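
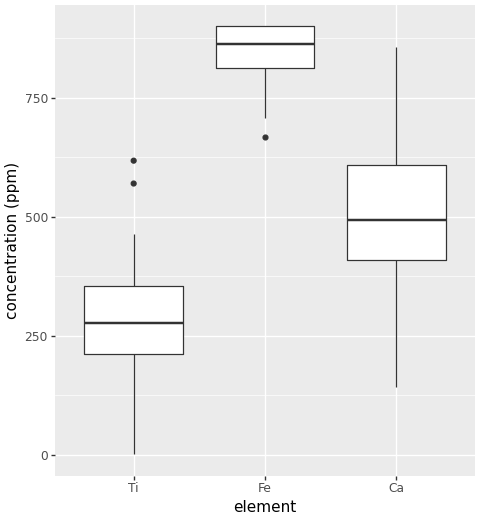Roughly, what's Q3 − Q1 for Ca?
≈ 200

Q3 ≈ 600, Q1 ≈ 400; IQR ≈ 200.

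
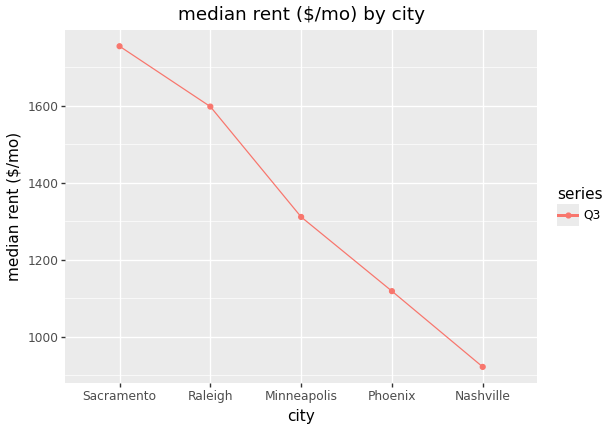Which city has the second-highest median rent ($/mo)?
Raleigh

Top 3: Sacramento ≈ 1800, Raleigh ≈ 1600, Minneapolis ≈ 1300.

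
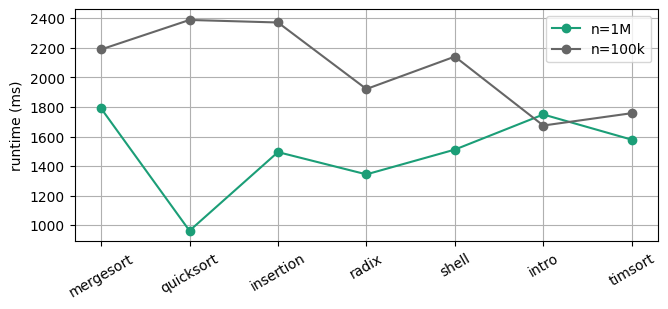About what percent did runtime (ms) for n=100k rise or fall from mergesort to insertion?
mergesort ≈ 2200, insertion ≈ 2400; (2400 − 2200) / 2200 ≈ +9.1%.

≈ +9.1%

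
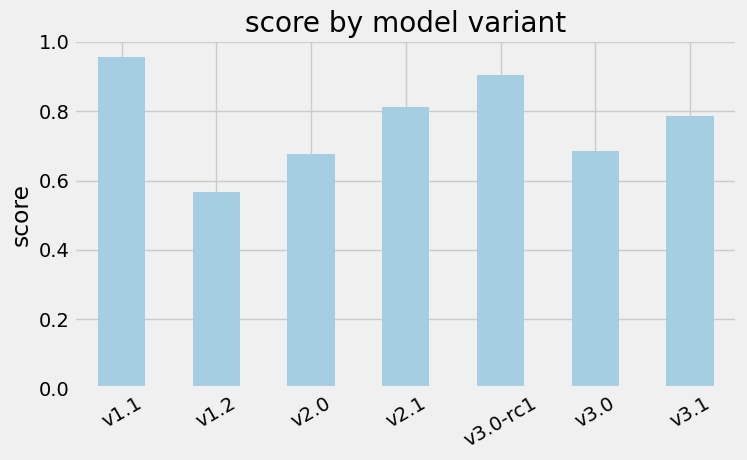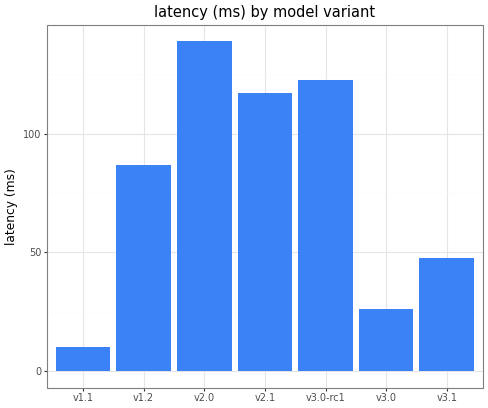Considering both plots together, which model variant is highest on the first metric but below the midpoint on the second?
Chart 2 median latency (ms) ≈ 80; below-median model variants: v1.1, v3.0, v3.1. Among those, v1.1 has the highest score (≈ 1).

v1.1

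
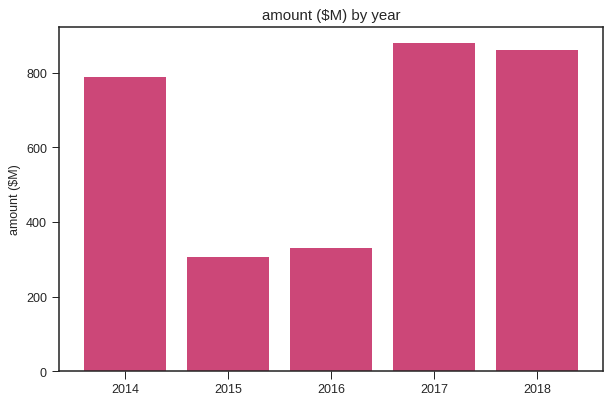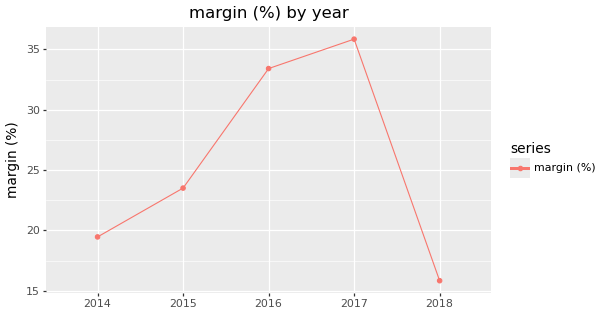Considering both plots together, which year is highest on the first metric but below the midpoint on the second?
2018

Chart 2 median margin (%) ≈ 25; below-median years: 2014, 2018. Among those, 2018 has the highest amount ($M) (≈ 900).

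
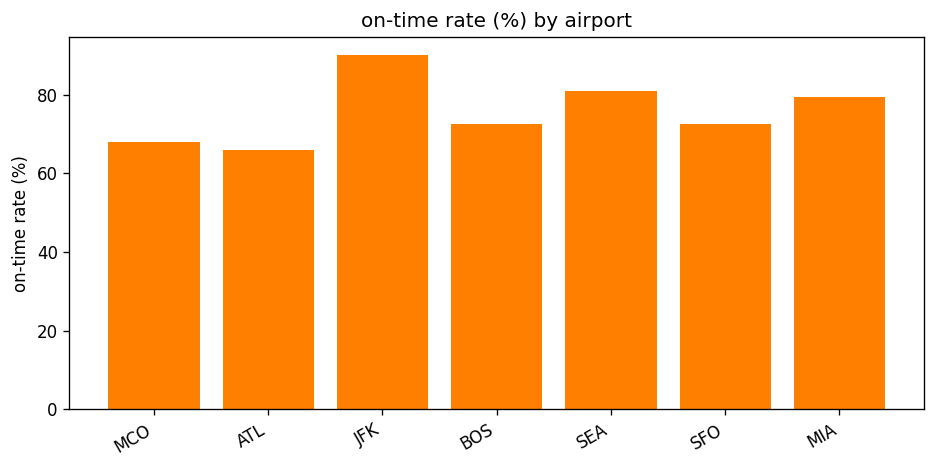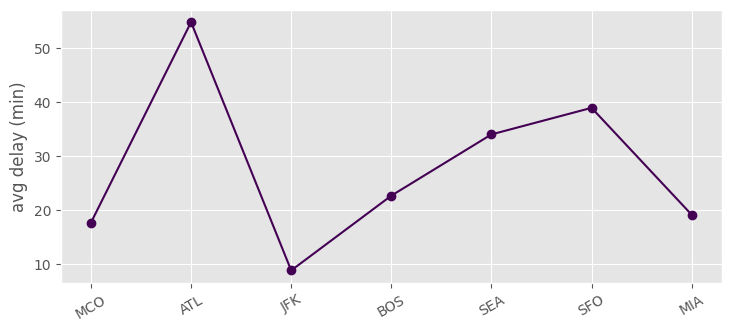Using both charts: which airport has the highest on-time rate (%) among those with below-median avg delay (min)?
Chart 2 median avg delay (min) ≈ 20; below-median airports: MCO, JFK, MIA. Among those, JFK has the highest on-time rate (%) (≈ 90).

JFK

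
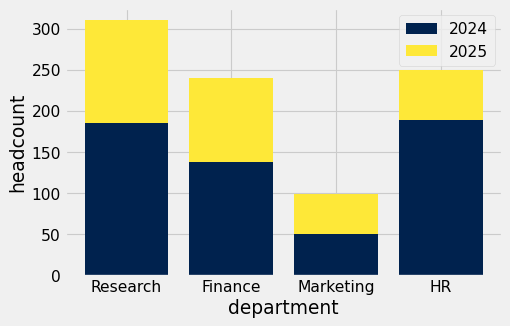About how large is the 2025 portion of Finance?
≈ 100

2025 top ≈ 250, bottom ≈ 150; segment ≈ 100.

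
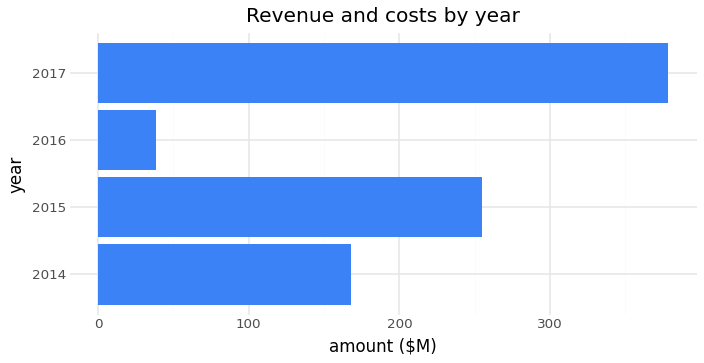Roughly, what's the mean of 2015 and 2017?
(250 + 400) / 2 ≈ 325.

≈ 325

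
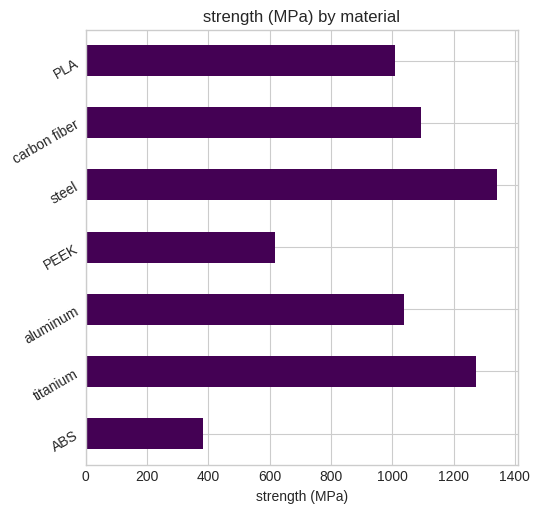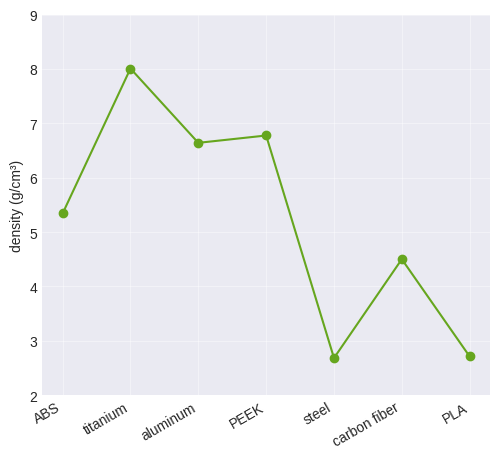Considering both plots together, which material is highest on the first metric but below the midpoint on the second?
steel

Chart 2 median density (g/cm³) ≈ 5; below-median materials: steel, carbon fiber, PLA. Among those, steel has the highest strength (MPa) (≈ 1400).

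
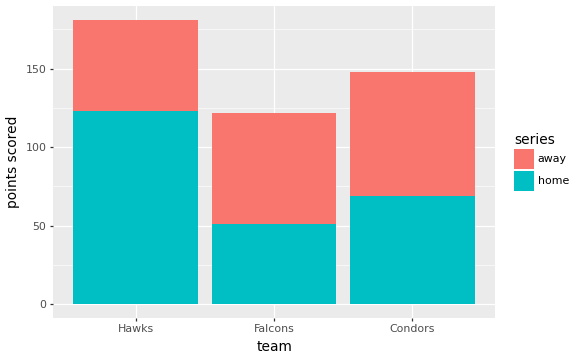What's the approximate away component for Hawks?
≈ 60

away top ≈ 180, bottom ≈ 120; segment ≈ 60.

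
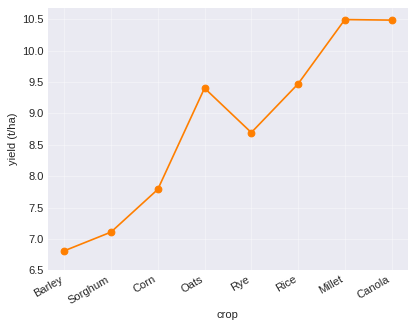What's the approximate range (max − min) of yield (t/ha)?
Max Millet ≈ 10.5, min Barley ≈ 7.0; range ≈ 3.5.

≈ 3.5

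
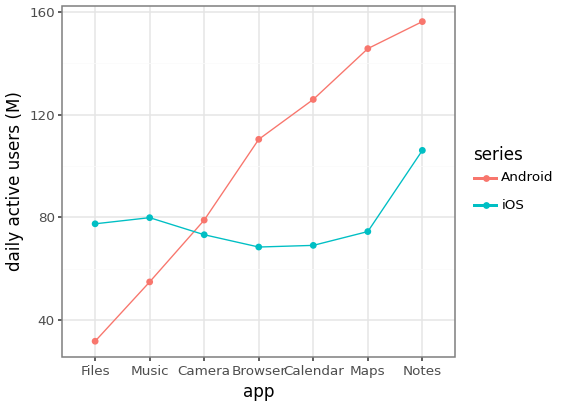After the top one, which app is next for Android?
Maps

Top 3 for Android: Notes ≈ 160, Maps ≈ 140, Calendar ≈ 120.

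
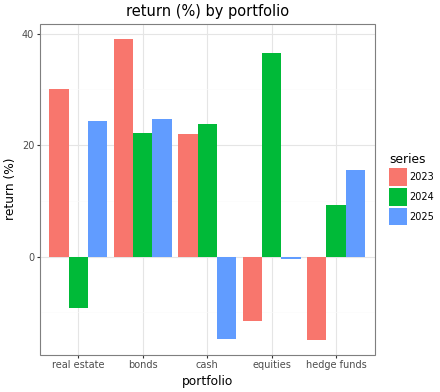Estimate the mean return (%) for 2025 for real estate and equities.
≈ 12

(25 + 0) / 2 ≈ 12.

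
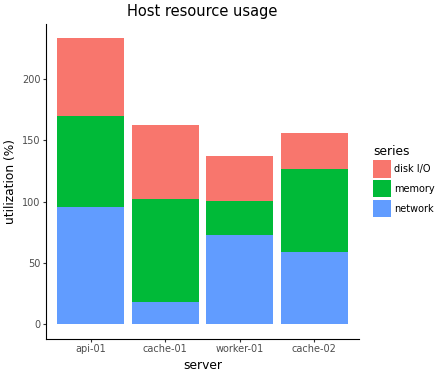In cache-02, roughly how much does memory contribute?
≈ 60

memory top ≈ 120, bottom ≈ 60; segment ≈ 60.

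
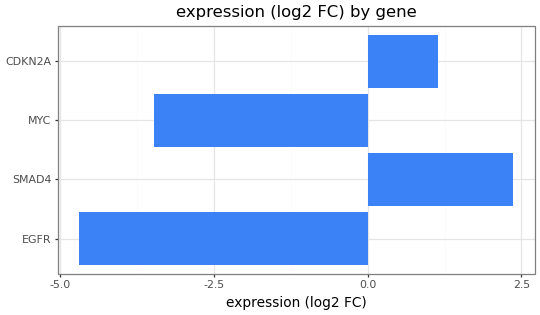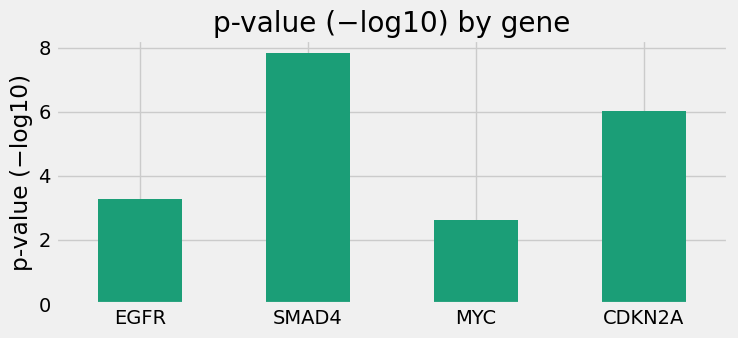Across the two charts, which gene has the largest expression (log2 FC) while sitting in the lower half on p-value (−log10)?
Chart 2 median p-value (−log10) ≈ 5; below-median genes: EGFR, MYC. Among those, MYC has the highest expression (log2 FC) (≈ -3.5).

MYC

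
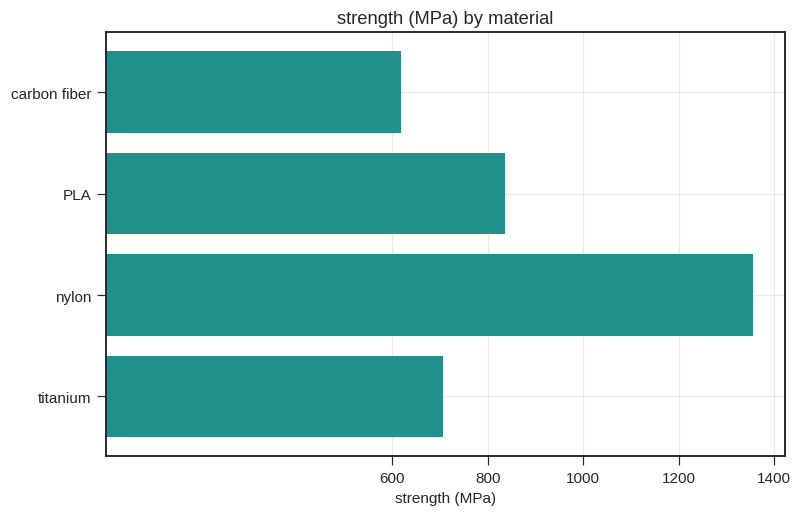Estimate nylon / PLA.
≈ 1.75×

nylon ≈ 1400, PLA ≈ 800; 1400/800 ≈ 1.75.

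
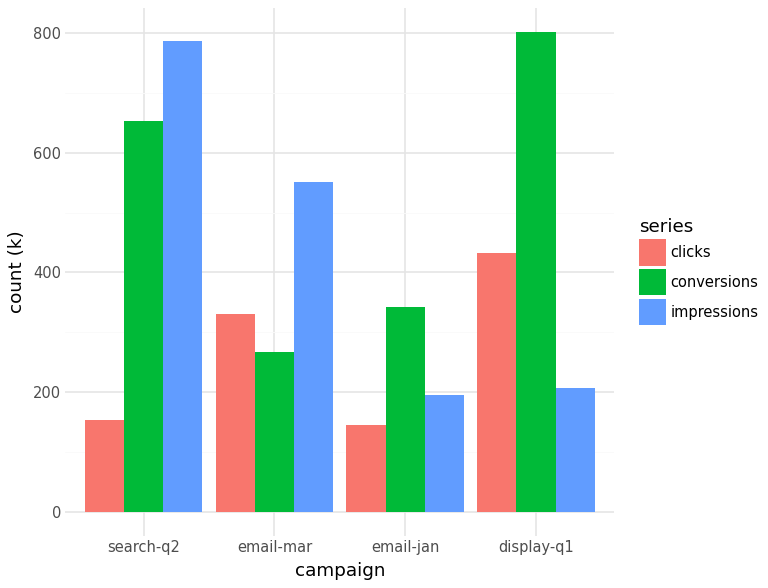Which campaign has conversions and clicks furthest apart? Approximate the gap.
search-q2: conversions ≈ 700, clicks ≈ 200 → gap ≈ 500. Next-largest (display-q1) is only ≈ 400.

search-q2, ≈ 500 k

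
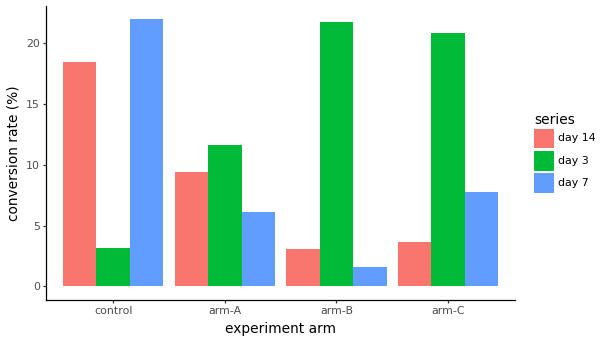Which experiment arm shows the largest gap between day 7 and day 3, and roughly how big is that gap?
arm-B, ≈ 20 %

arm-B: day 7 ≈ 2, day 3 ≈ 22 → gap ≈ 20. Next-largest (control) is only ≈ 18.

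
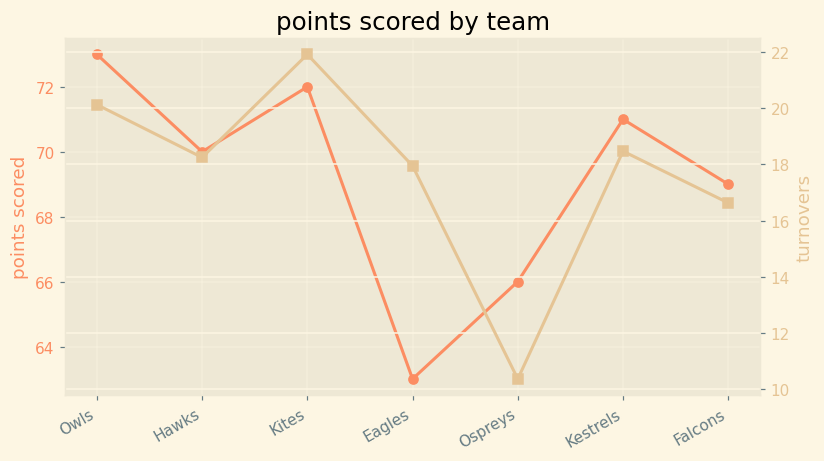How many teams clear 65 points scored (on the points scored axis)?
Above 65: Owls, Hawks, Kites, Ospreys, Kestrels, Falcons.

6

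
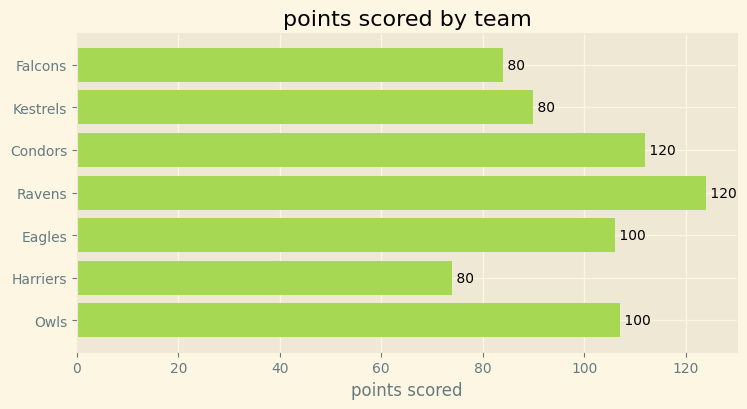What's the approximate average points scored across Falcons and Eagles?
(80 + 100) / 2 ≈ 90.

≈ 90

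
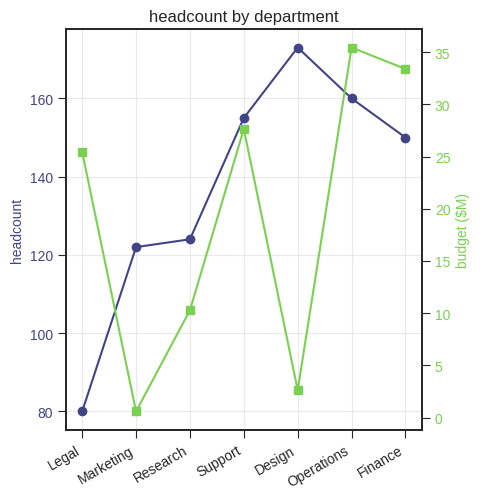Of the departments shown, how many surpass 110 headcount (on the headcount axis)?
6

Above 110: Marketing, Research, Support, Design, Operations, Finance.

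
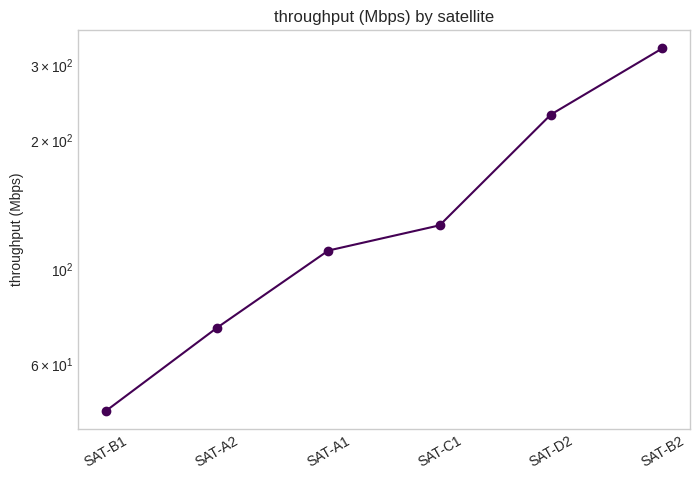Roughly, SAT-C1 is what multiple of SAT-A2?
≈ 1.67×

SAT-C1 ≈ 125, SAT-A2 ≈ 75; 125/75 ≈ 1.67.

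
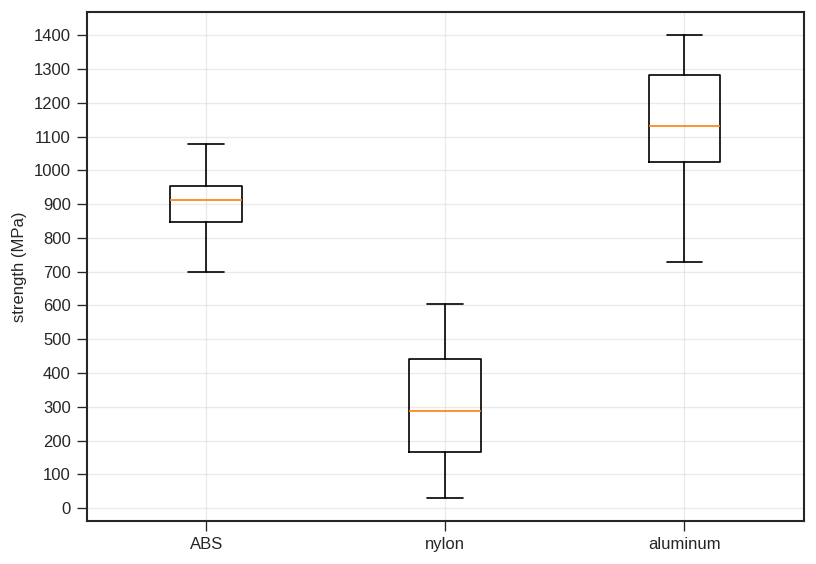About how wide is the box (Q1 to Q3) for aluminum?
Q3 ≈ 1300, Q1 ≈ 1000; IQR ≈ 300.

≈ 300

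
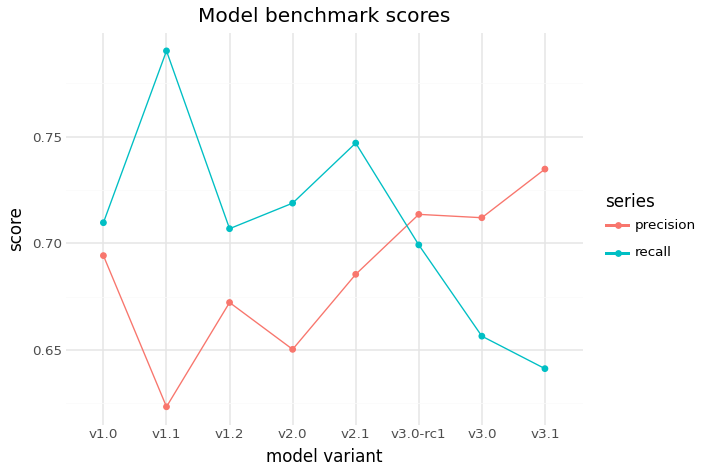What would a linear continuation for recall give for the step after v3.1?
Last three: 0.70, 0.66, 0.64 → slope ≈ -0.03/step → next ≈ 0.61.

≈ 0.61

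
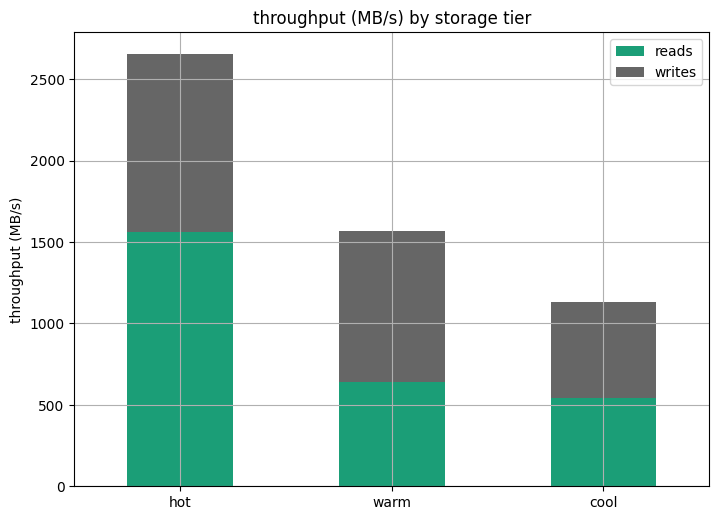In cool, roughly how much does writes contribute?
≈ 500

writes top ≈ 1000, bottom ≈ 500; segment ≈ 500.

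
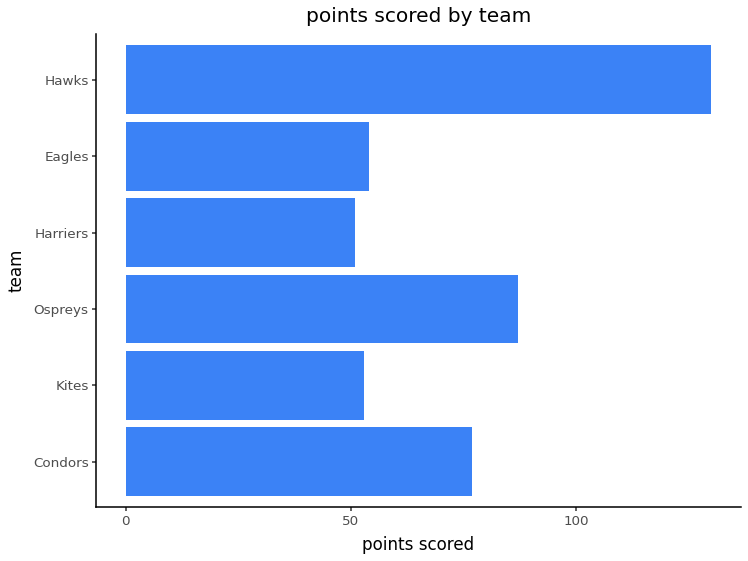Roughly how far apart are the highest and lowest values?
Max Hawks ≈ 120, min Harriers ≈ 60; range ≈ 60.

≈ 60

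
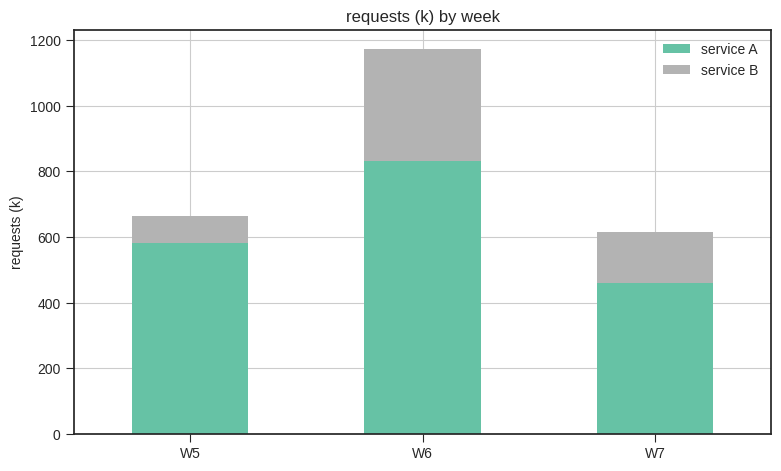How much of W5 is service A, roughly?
service A top ≈ 600, bottom ≈ 0; segment ≈ 600.

≈ 600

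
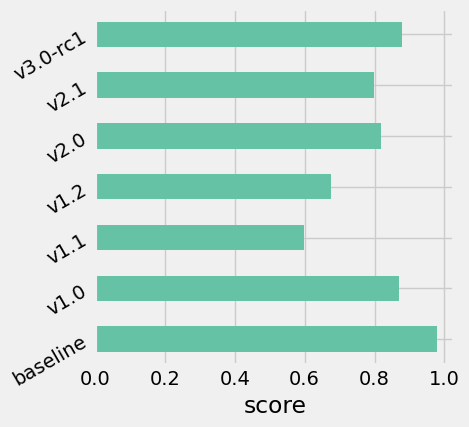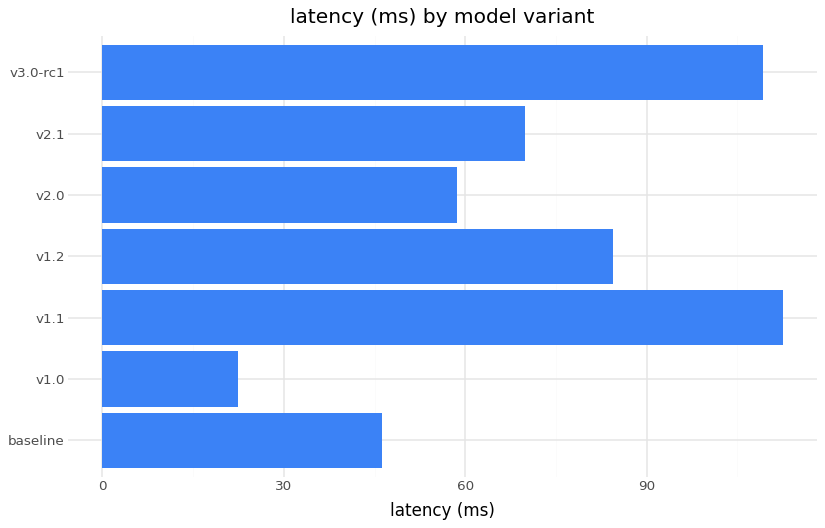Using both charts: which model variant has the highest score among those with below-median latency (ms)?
Chart 2 median latency (ms) ≈ 60; below-median model variants: baseline, v1.0, v2.0. Among those, baseline has the highest score (≈ 1).

baseline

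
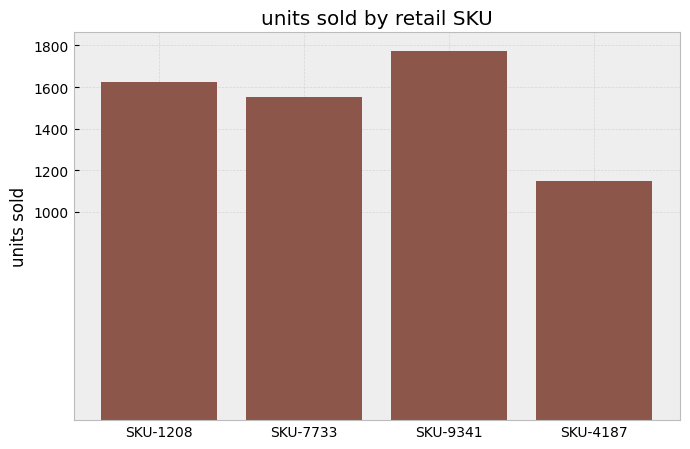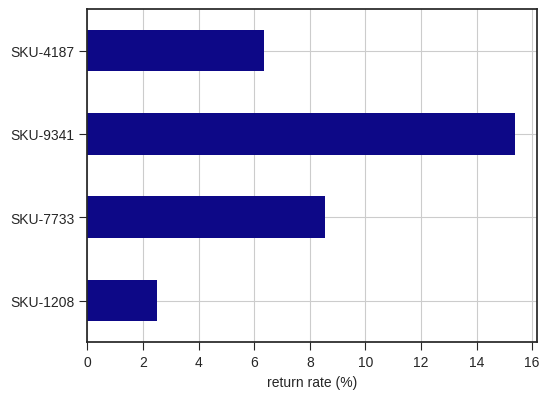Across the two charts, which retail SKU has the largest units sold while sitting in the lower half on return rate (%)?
Chart 2 median return rate (%) ≈ 8; below-median retail SKUs: SKU-1208, SKU-4187. Among those, SKU-1208 has the highest units sold (≈ 1600).

SKU-1208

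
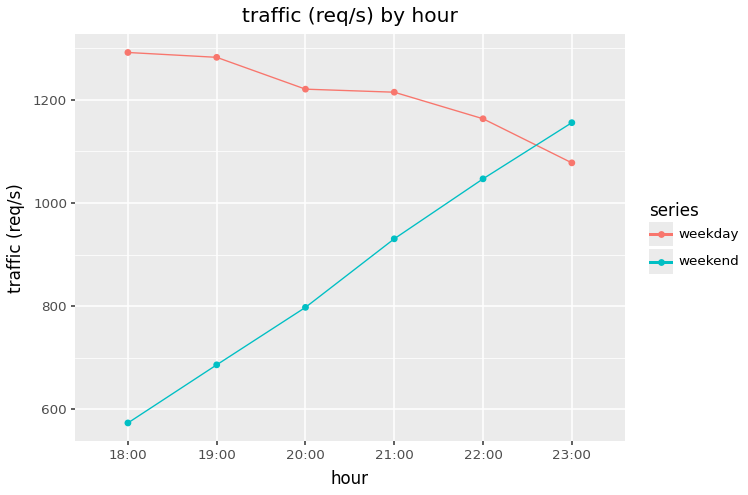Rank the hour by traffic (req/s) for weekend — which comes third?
21:00

Top 4 for weekend: 23:00 ≈ 1200, 22:00 ≈ 1000, 21:00 ≈ 900, 20:00 ≈ 800.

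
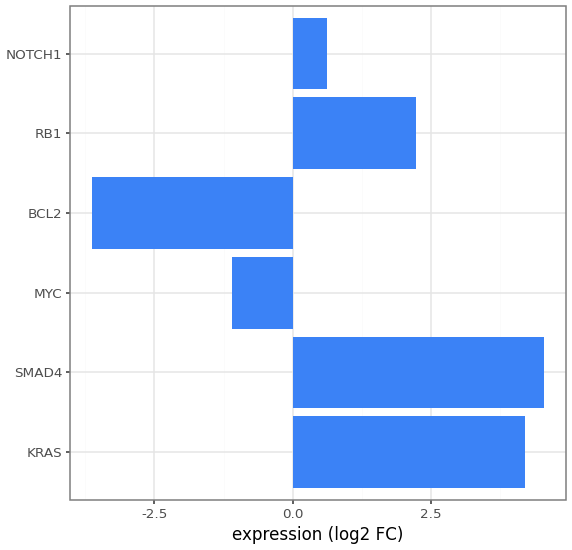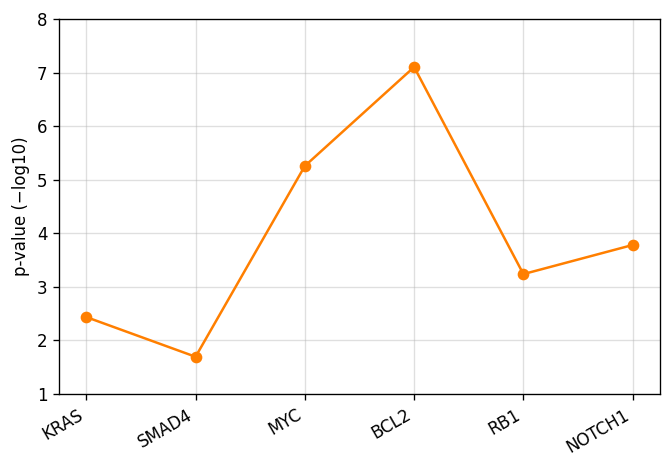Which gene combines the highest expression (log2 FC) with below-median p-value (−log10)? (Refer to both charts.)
SMAD4

Chart 2 median p-value (−log10) ≈ 4; below-median genes: KRAS, SMAD4, RB1. Among those, SMAD4 has the highest expression (log2 FC) (≈ 4.5).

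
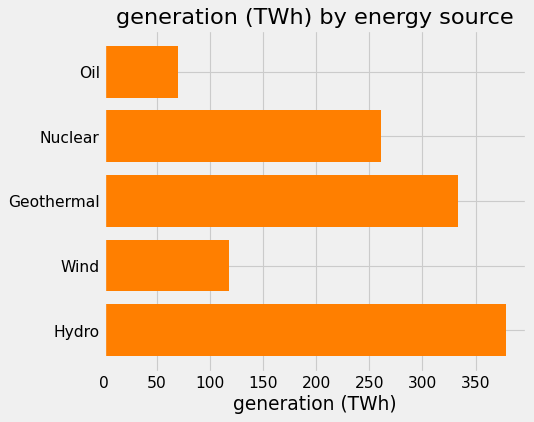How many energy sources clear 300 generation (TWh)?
2

Above 300: Geothermal, Hydro.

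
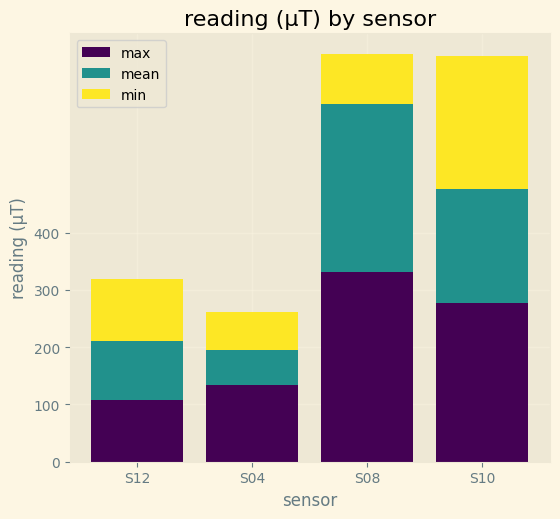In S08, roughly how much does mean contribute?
≈ 300

mean top ≈ 600, bottom ≈ 300; segment ≈ 300.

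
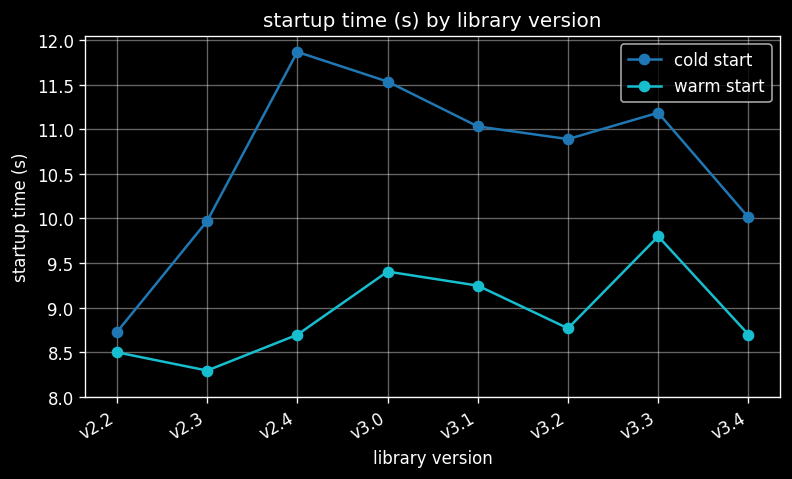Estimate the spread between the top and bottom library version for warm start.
Max v3.3 ≈ 10.0, min v2.3 ≈ 8.5; range ≈ 1.5.

≈ 1.5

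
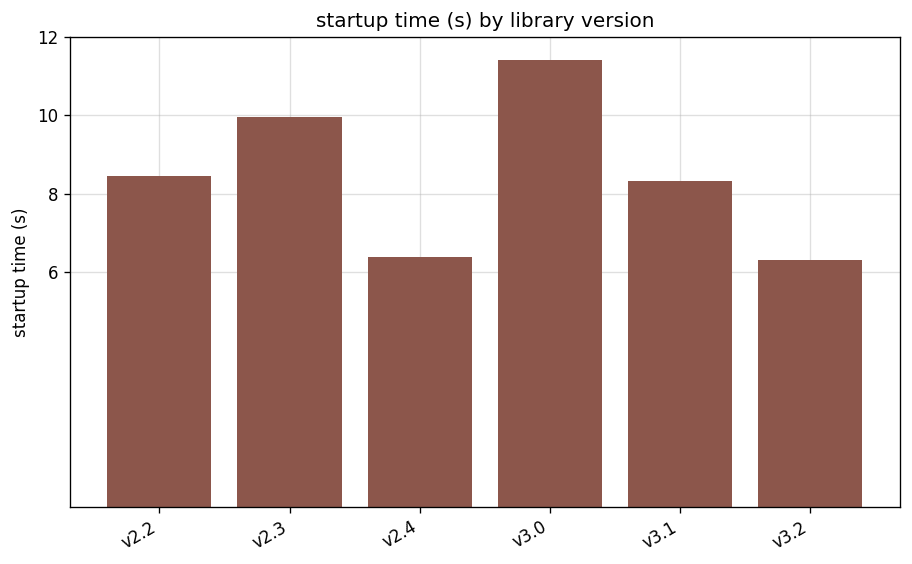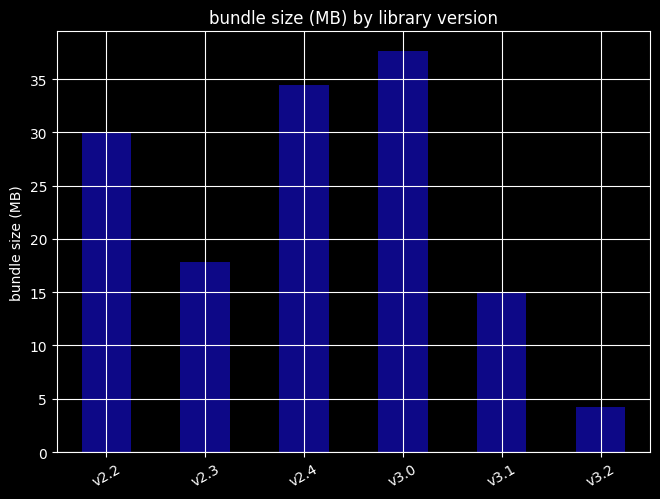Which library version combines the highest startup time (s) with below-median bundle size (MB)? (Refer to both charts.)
Chart 2 median bundle size (MB) ≈ 25; below-median library versions: v2.3, v3.1, v3.2. Among those, v2.3 has the highest startup time (s) (≈ 10).

v2.3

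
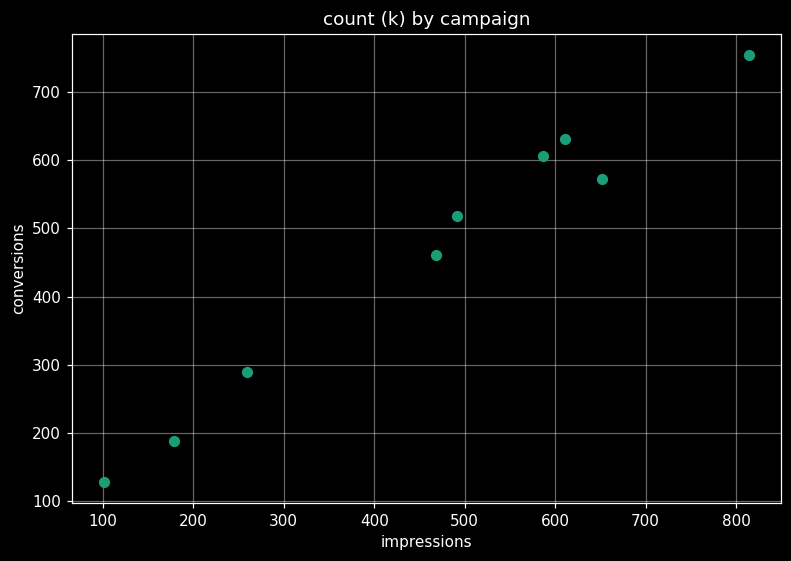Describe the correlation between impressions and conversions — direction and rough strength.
positive, strong

Points are positively correlated; strong (|r| ≈ 1.0).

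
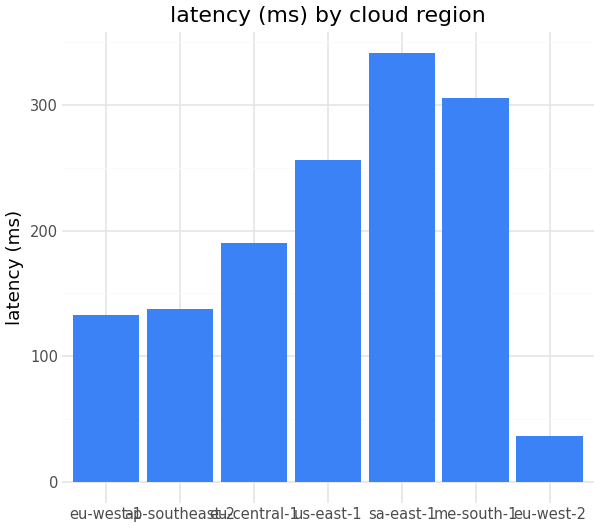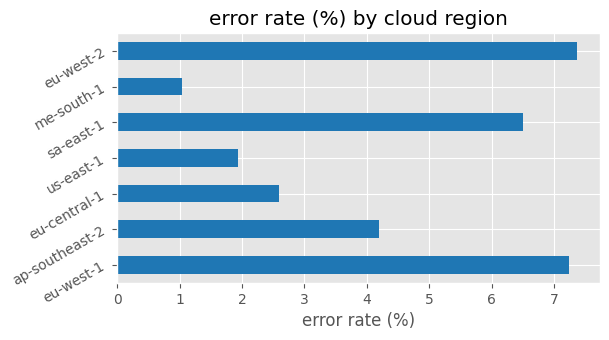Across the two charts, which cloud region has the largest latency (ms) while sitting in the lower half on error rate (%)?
Chart 2 median error rate (%) ≈ 4; below-median cloud regions: eu-central-1, us-east-1, me-south-1. Among those, me-south-1 has the highest latency (ms) (≈ 300).

me-south-1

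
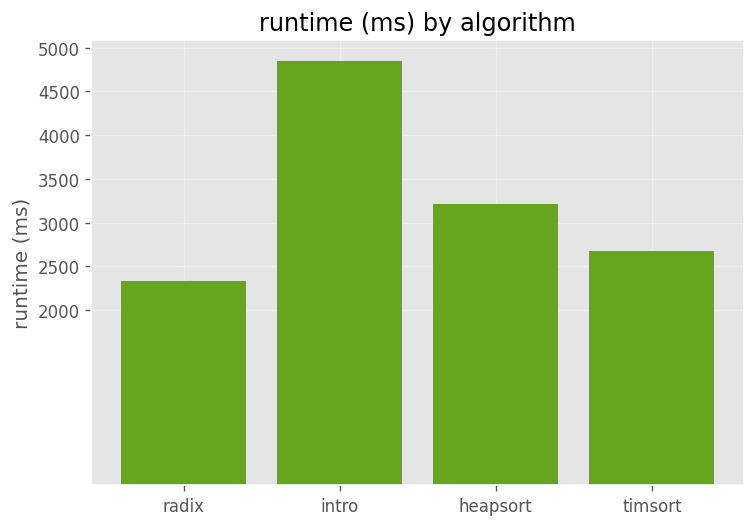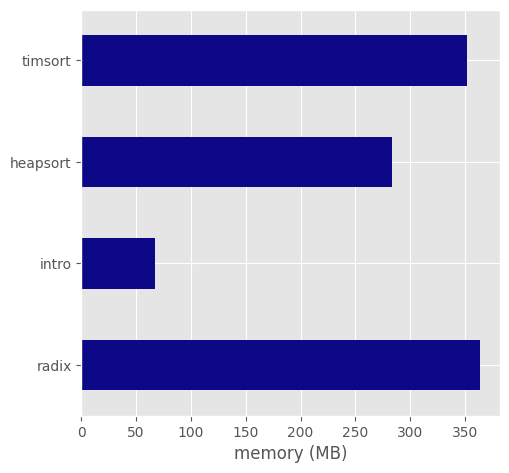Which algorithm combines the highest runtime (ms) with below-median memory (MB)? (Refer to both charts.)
intro

Chart 2 median memory (MB) ≈ 300; below-median algorithms: intro, heapsort. Among those, intro has the highest runtime (ms) (≈ 5000).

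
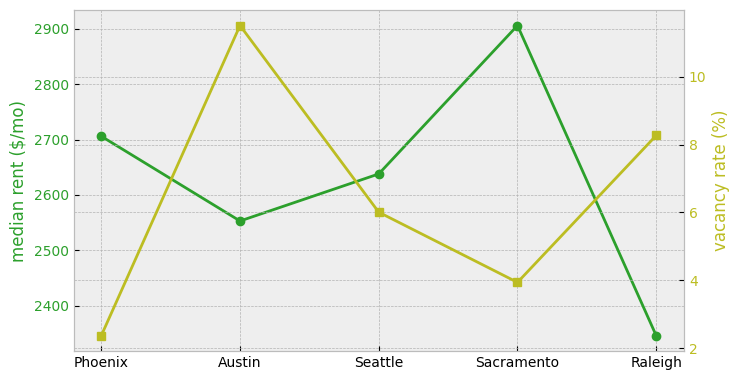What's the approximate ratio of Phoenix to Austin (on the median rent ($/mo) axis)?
≈ 1.06×

Phoenix ≈ 2700, Austin ≈ 2550; 2700/2550 ≈ 1.06.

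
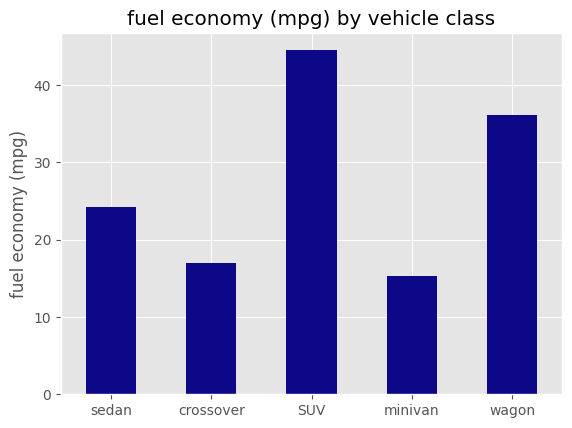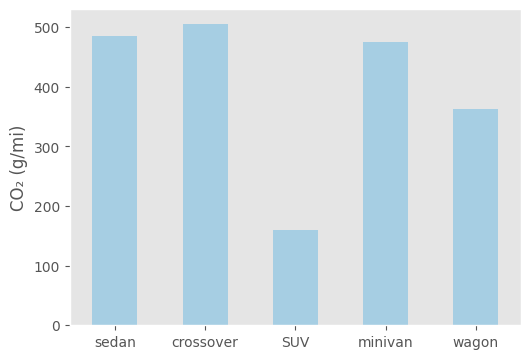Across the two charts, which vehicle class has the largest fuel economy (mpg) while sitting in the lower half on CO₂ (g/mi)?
Chart 2 median CO₂ (g/mi) ≈ 500; below-median vehicle classes: SUV, wagon. Among those, SUV has the highest fuel economy (mpg) (≈ 45).

SUV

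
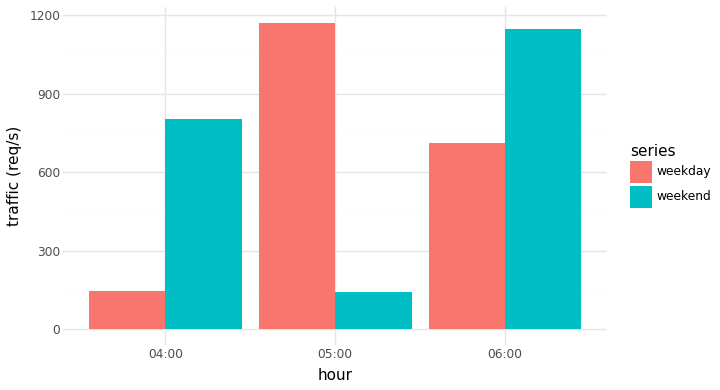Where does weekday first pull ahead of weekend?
05:00

04:00: weekday ≈ 100 vs weekend ≈ 800 (not yet); 05:00: weekday ≈ 1200 vs weekend ≈ 100 (first crossover).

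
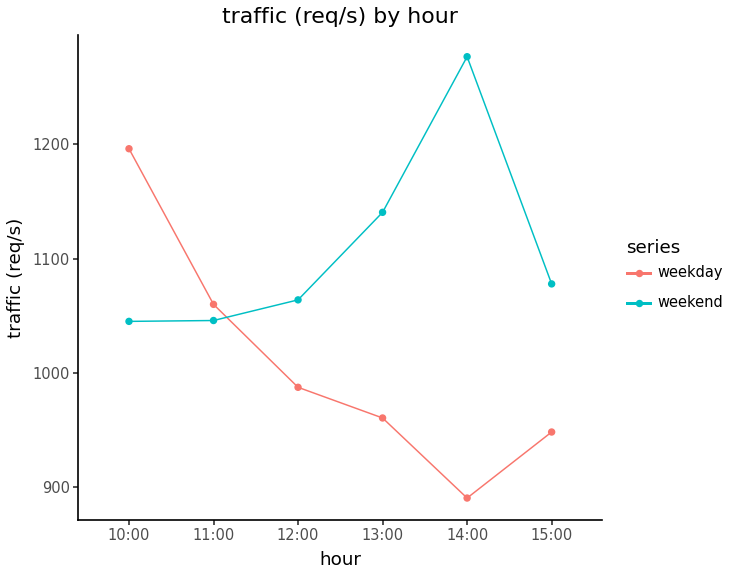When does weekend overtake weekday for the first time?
11:00: weekend ≈ 1050 vs weekday ≈ 1050 (not yet); 12:00: weekend ≈ 1050 vs weekday ≈ 1000 (first crossover).

12:00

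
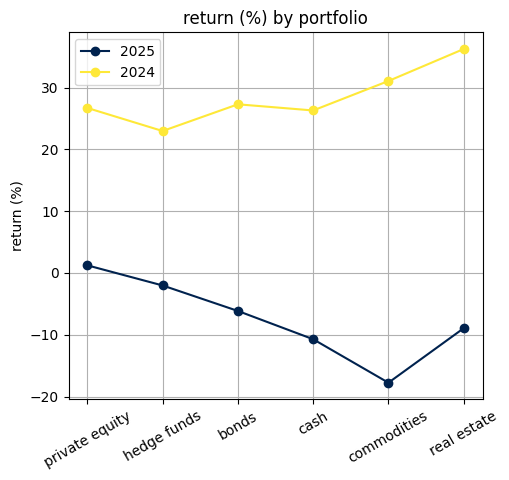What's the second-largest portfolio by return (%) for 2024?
Top 3 for 2024: real estate ≈ 35, commodities ≈ 30, bonds ≈ 25.

commodities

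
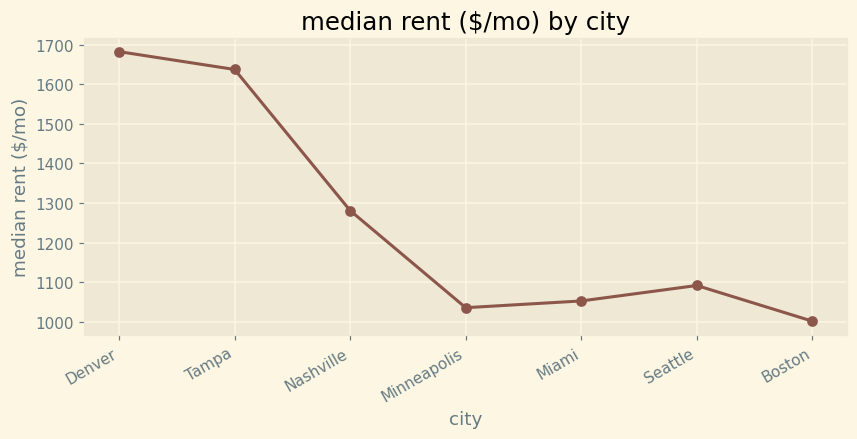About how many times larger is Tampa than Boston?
Tampa ≈ 1600, Boston ≈ 1000; 1600/1000 ≈ 1.6.

≈ 1.6×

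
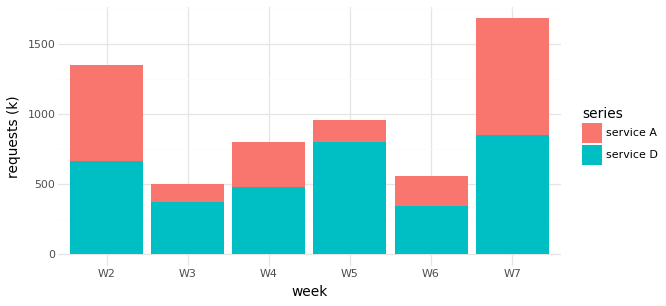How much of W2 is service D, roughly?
≈ 600

service D top ≈ 600, bottom ≈ 0; segment ≈ 600.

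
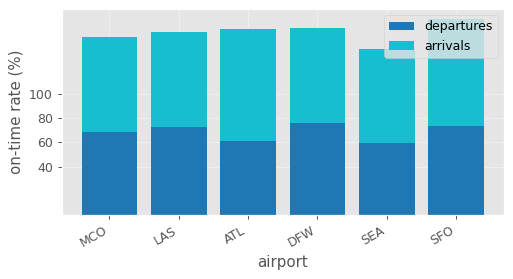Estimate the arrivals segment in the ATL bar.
≈ 100

arrivals top ≈ 160, bottom ≈ 60; segment ≈ 100.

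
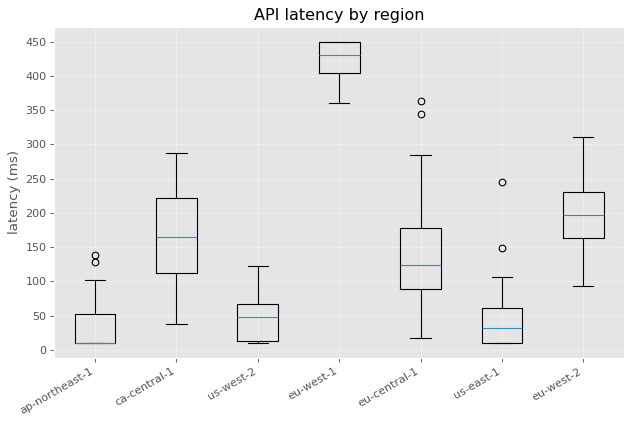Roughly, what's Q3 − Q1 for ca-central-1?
≈ 100

Q3 ≈ 200, Q1 ≈ 100; IQR ≈ 100.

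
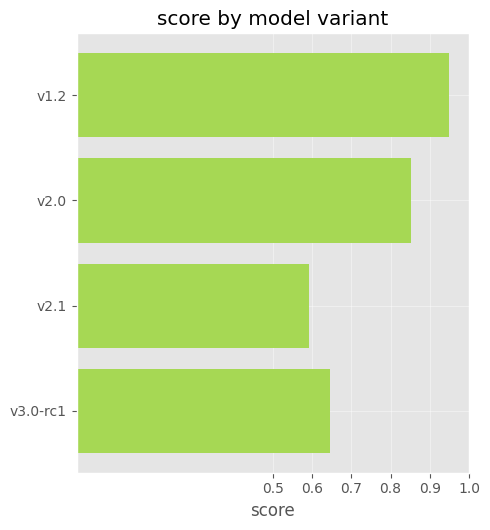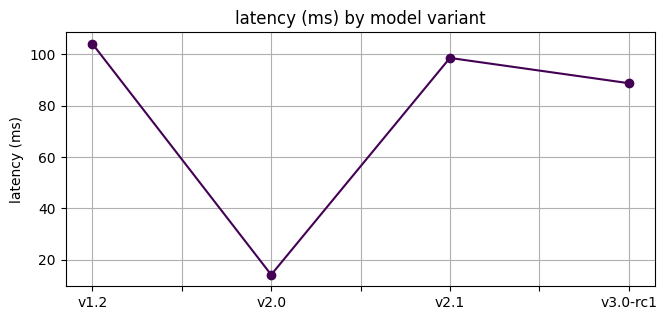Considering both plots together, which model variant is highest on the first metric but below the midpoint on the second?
Chart 2 median latency (ms) ≈ 90; below-median model variants: v2.0, v3.0-rc1. Among those, v2.0 has the highest score (≈ 0.9).

v2.0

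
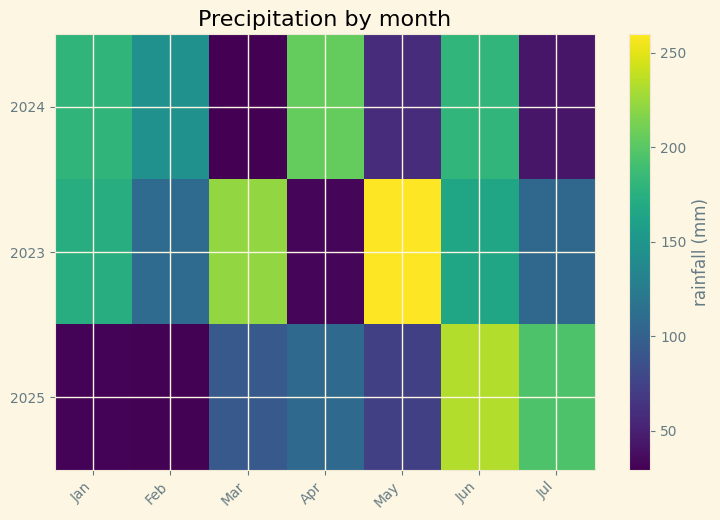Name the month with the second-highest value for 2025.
Top 3 for 2025: Jun ≈ 240, Jul ≈ 200, Apr ≈ 100.

Jul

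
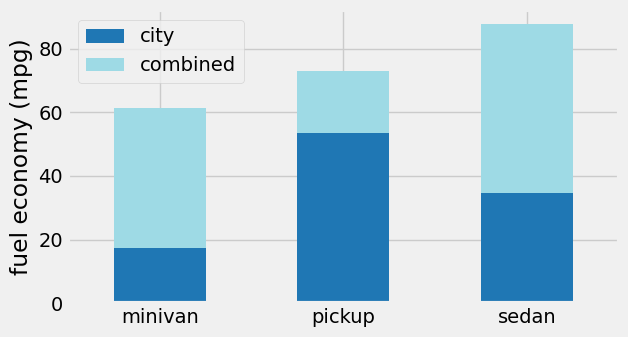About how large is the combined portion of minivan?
≈ 40

combined top ≈ 60, bottom ≈ 20; segment ≈ 40.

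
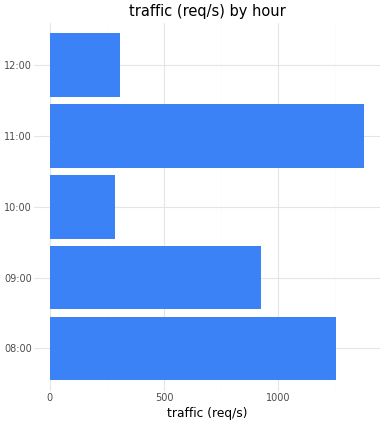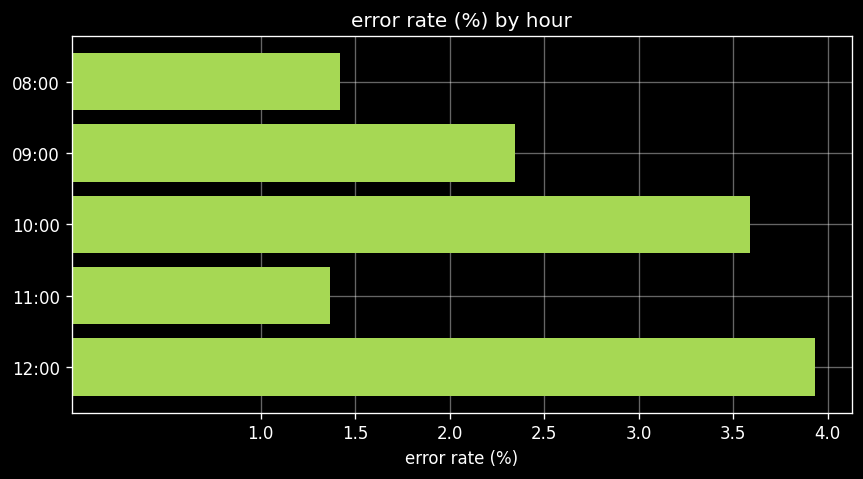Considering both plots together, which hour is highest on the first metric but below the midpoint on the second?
11:00

Chart 2 median error rate (%) ≈ 2.5; below-median hours: 08:00, 11:00. Among those, 11:00 has the highest traffic (req/s) (≈ 1400).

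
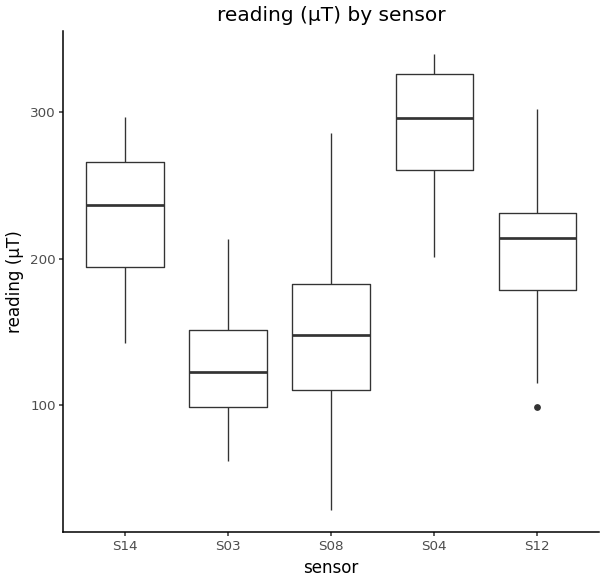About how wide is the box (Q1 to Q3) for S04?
≈ 60

Q3 ≈ 320, Q1 ≈ 260; IQR ≈ 60.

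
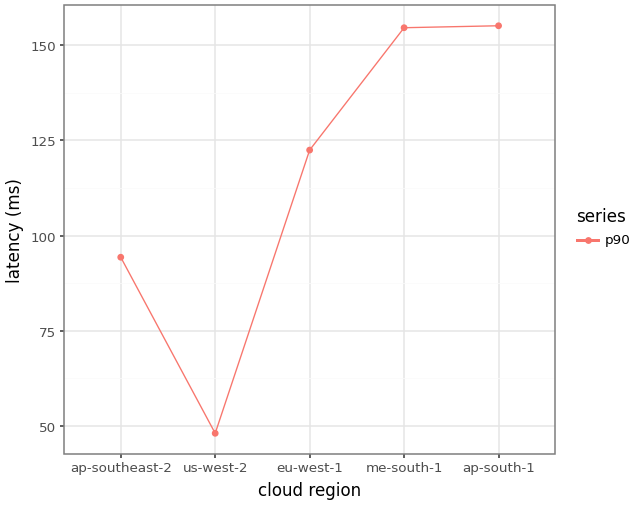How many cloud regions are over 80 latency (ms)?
4

Above 80: ap-southeast-2, eu-west-1, me-south-1, ap-south-1.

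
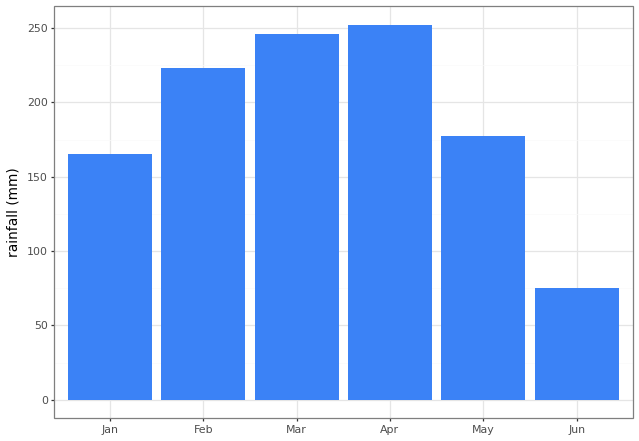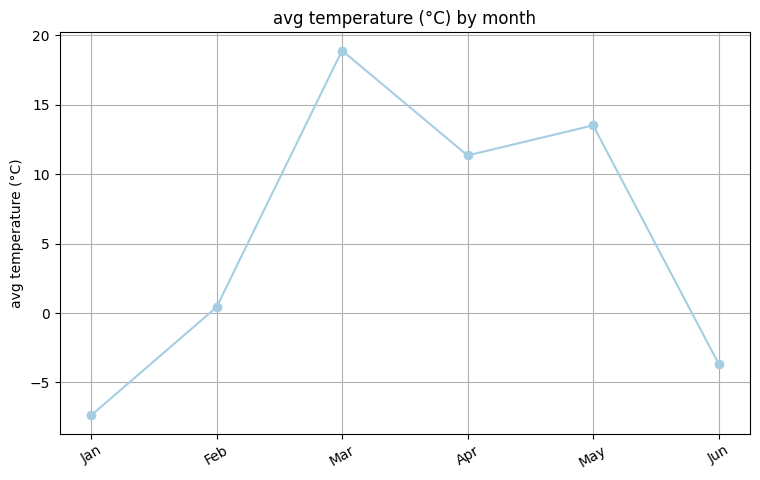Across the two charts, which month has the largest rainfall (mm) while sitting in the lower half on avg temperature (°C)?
Chart 2 median avg temperature (°C) ≈ 6; below-median months: Jan, Feb, Jun. Among those, Feb has the highest rainfall (mm) (≈ 225).

Feb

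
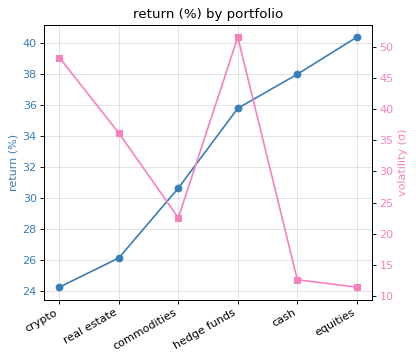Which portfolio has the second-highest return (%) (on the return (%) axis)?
Top 3 (on the return (%) axis): equities ≈ 40, cash ≈ 38, hedge funds ≈ 36.

cash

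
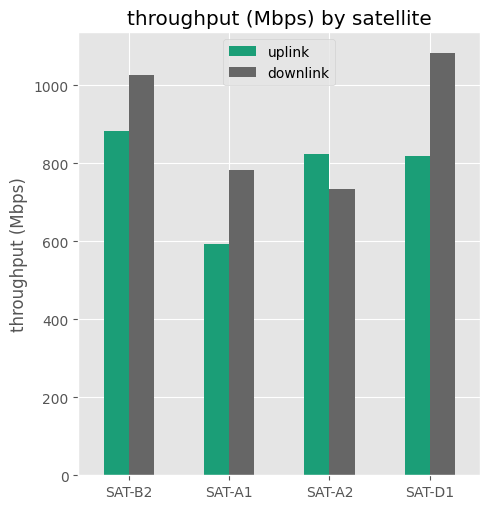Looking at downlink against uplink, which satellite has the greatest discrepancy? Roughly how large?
SAT-D1, ≈ 300 Mbps

SAT-D1: downlink ≈ 1100, uplink ≈ 800 → gap ≈ 300. Next-largest (SAT-A1) is only ≈ 200.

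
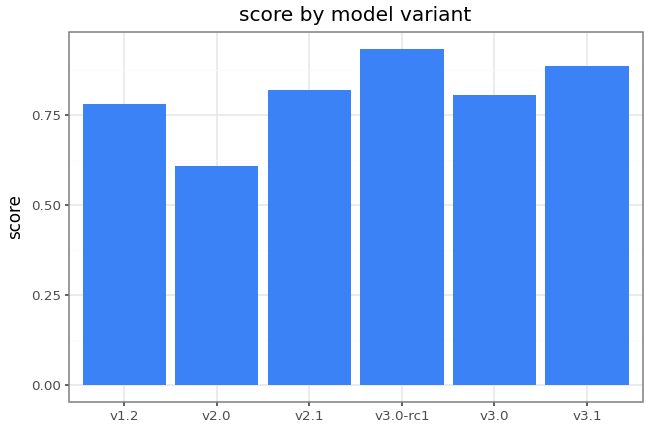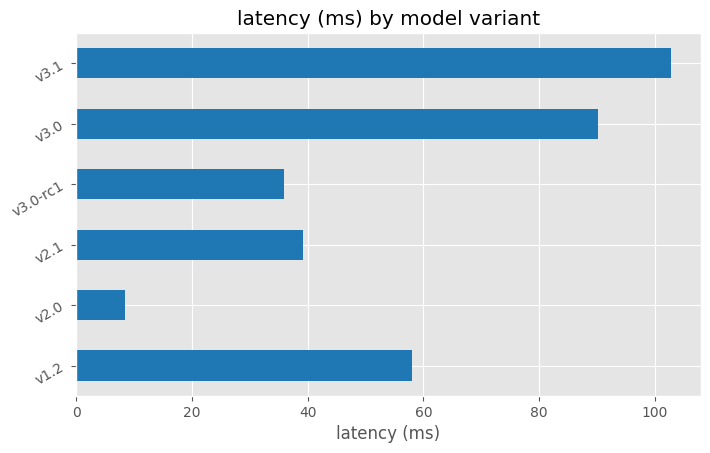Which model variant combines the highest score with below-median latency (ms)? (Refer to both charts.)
v3.0-rc1

Chart 2 median latency (ms) ≈ 50; below-median model variants: v2.0, v2.1, v3.0-rc1. Among those, v3.0-rc1 has the highest score (≈ 0.9).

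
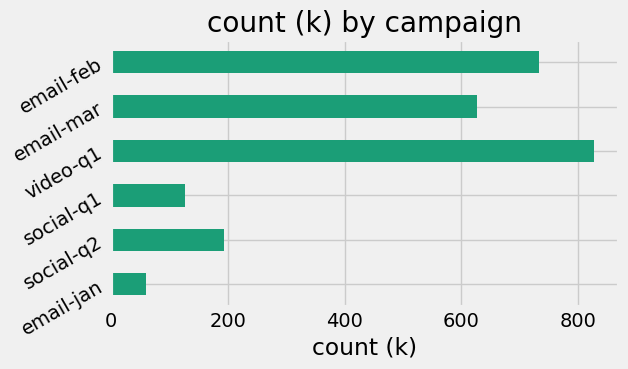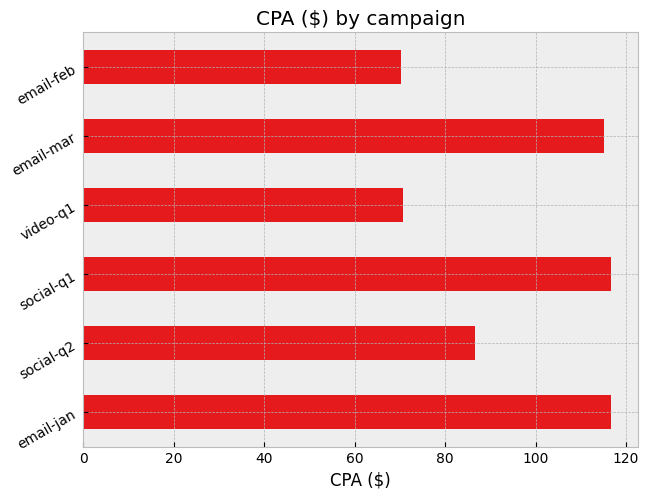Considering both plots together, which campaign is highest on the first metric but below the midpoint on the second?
Chart 2 median CPA ($) ≈ 100; below-median campaigns: social-q2, video-q1, email-feb. Among those, video-q1 has the highest count (k) (≈ 800).

video-q1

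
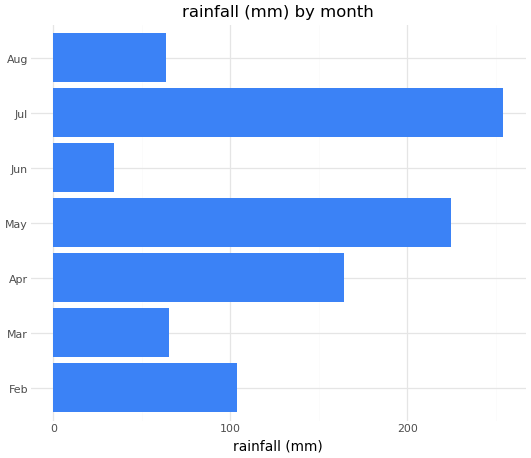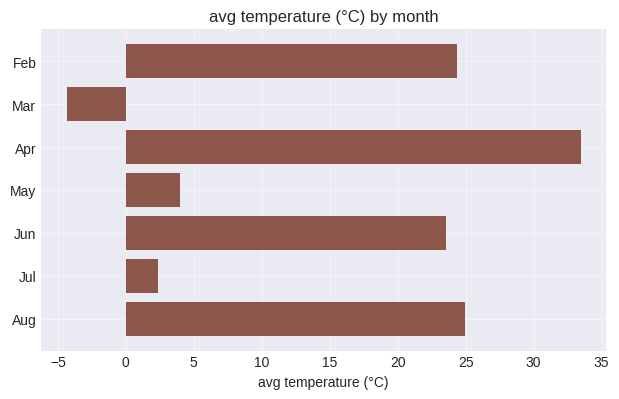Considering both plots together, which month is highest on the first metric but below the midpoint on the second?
Jul

Chart 2 median avg temperature (°C) ≈ 25; below-median months: Mar, May, Jul. Among those, Jul has the highest rainfall (mm) (≈ 250).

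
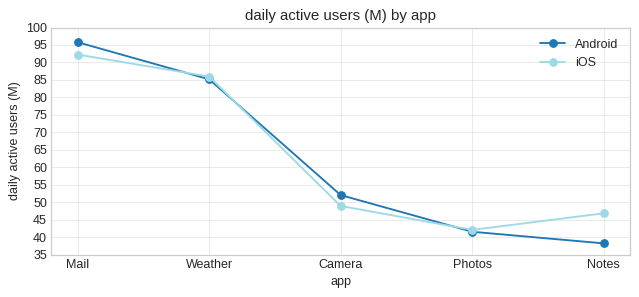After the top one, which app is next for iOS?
Top 3 for iOS: Mail ≈ 90, Weather ≈ 85, Camera ≈ 50.

Weather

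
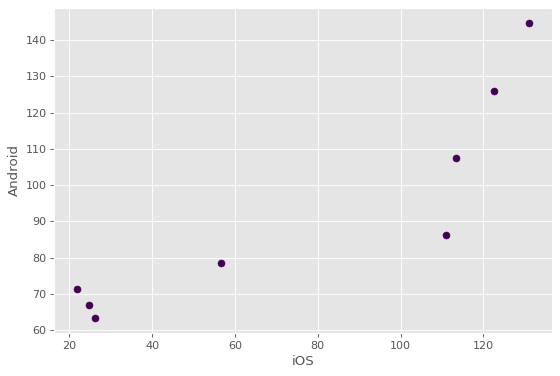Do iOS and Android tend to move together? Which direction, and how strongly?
Points are positively correlated; strong (|r| ≈ 0.9).

positive, strong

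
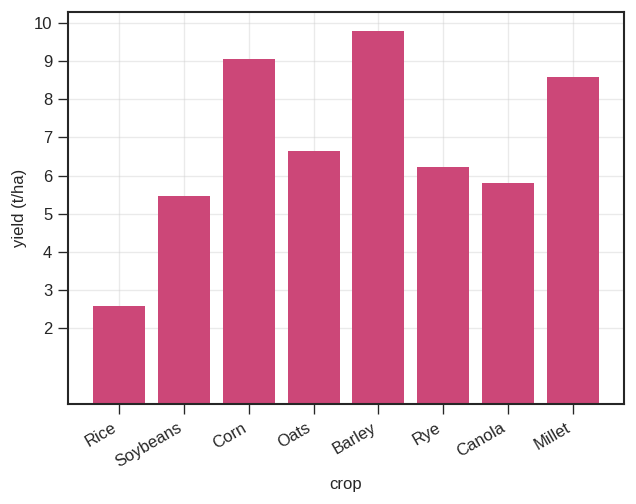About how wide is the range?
≈ 7

Max Barley ≈ 10, min Rice ≈ 3; range ≈ 7.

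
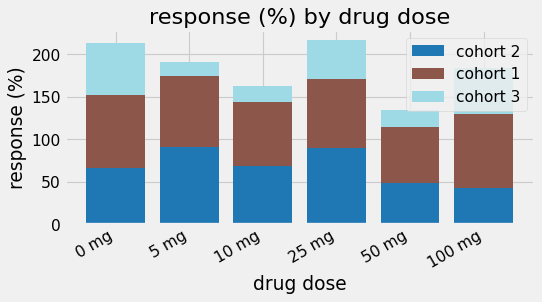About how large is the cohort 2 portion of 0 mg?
≈ 60

cohort 2 top ≈ 60, bottom ≈ 0; segment ≈ 60.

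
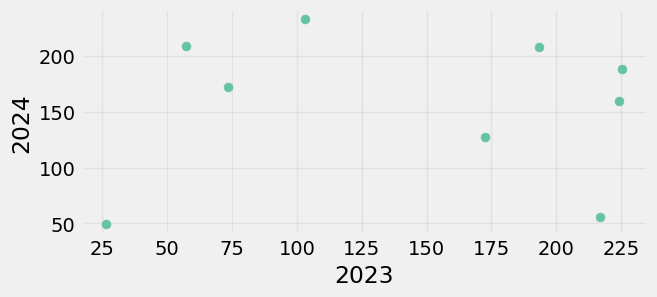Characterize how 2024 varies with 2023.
Points are roughly uncorrelated; weak (|r| ≈ 0.0).

no clear correlation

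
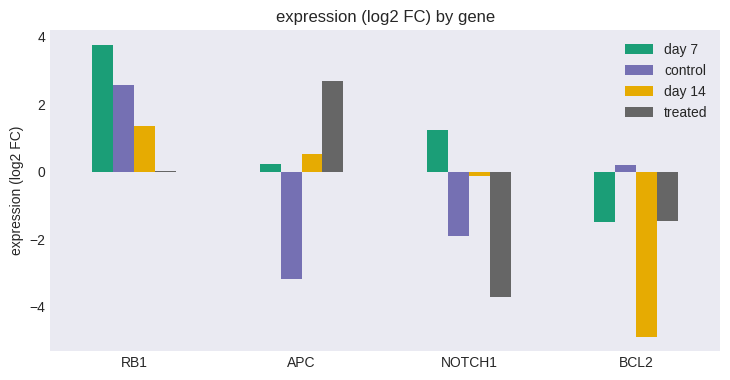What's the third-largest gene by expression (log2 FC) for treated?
BCL2

Top 4 for treated: APC ≈ 3, RB1 ≈ 0, BCL2 ≈ -1, NOTCH1 ≈ -4.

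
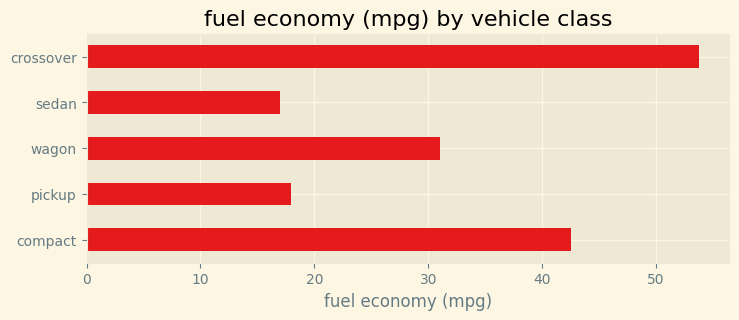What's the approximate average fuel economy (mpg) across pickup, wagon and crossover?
≈ 35

(20 + 30 + 55) / 3 ≈ 35.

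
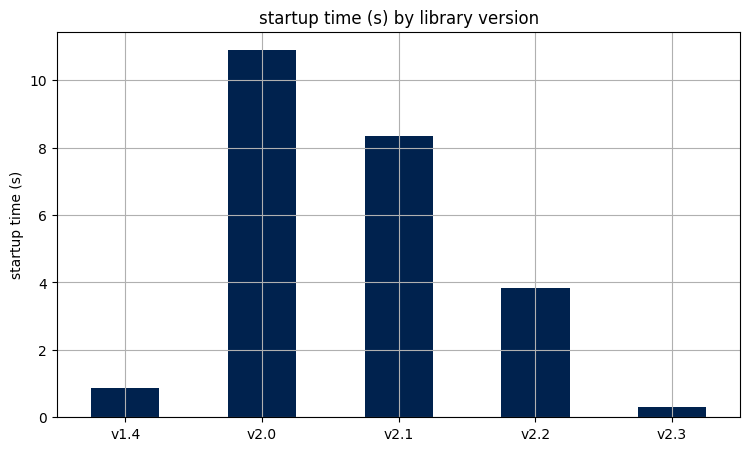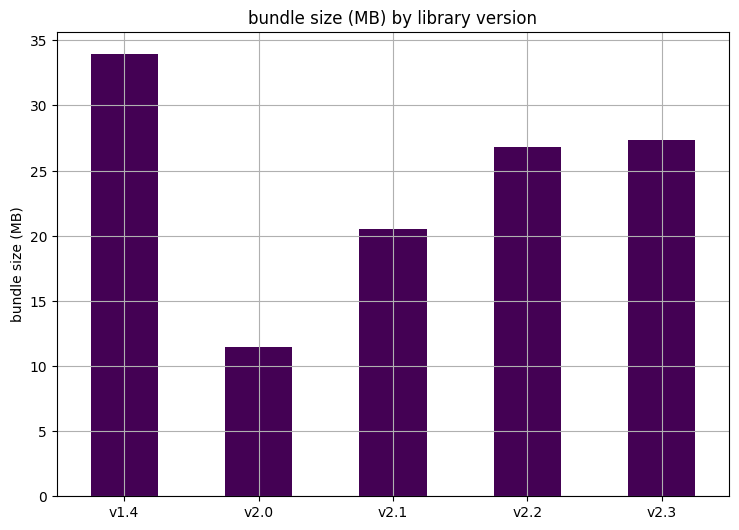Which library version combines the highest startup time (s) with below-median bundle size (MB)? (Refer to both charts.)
v2.0

Chart 2 median bundle size (MB) ≈ 25; below-median library versions: v2.0, v2.1. Among those, v2.0 has the highest startup time (s) (≈ 11).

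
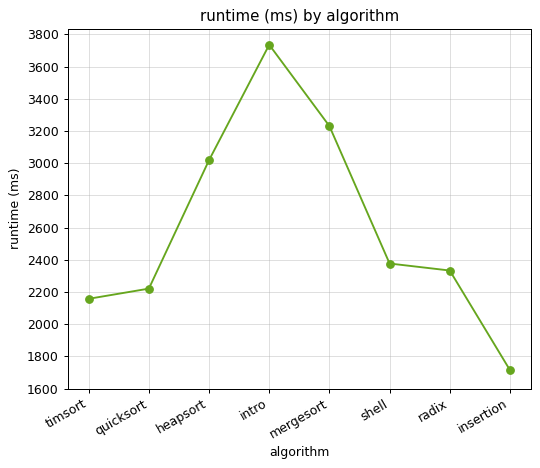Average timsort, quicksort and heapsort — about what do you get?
(2200 + 2200 + 3000) / 3 ≈ 2467.

≈ 2467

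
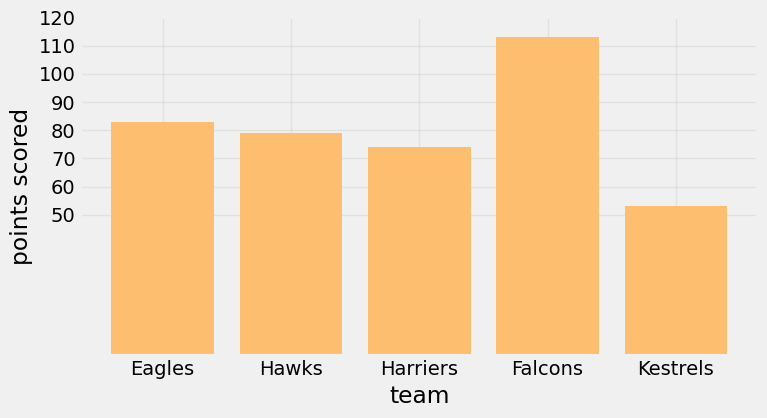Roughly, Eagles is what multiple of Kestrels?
≈ 1.6×

Eagles ≈ 80, Kestrels ≈ 50; 80/50 ≈ 1.6.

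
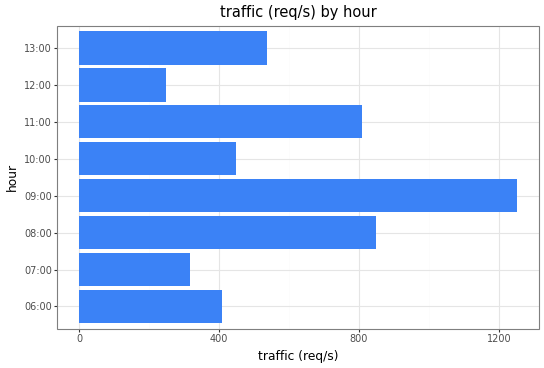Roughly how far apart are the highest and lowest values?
Max 09:00 ≈ 1200, min 12:00 ≈ 200; range ≈ 1000.

≈ 1000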